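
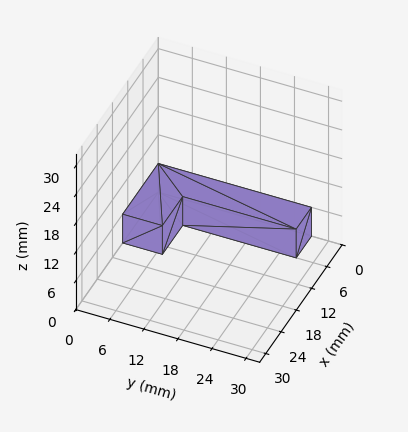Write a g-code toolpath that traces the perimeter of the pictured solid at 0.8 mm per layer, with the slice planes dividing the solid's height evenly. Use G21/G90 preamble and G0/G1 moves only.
Reading the render: the shape is an L-shaped prism: outer 14 × 27 mm, arm thicknesses ≈ 7 mm (horizontal) and 6 mm (vertical), extruded 6 mm in z (dimensions read to the nearest mm from the axis ticks). For the g-code, the solid's height is divided into equal slices at the stated Δz and each level perimeter traced with G1 moves after a G0 lift.

; perimeter-only toolpath
G21 ; units = mm
G90 ; absolute positioning
G28 ; home
; layer 1
G0 Z0.8
G0 X0.0 Y0.0
G1 X14.0 Y0.0
G1 X14.0 Y7.0
G1 X6.0 Y7.0
G1 X6.0 Y27.0
G1 X0.0 Y27.0
G1 X0.0 Y0.0
; layer 2
G0 Z1.5
G0 X0.0 Y0.0
G1 X14.0 Y0.0
G1 X14.0 Y7.0
G1 X6.0 Y7.0
G1 X6.0 Y27.0
G1 X0.0 Y27.0
G1 X0.0 Y0.0
; layer 3
G0 Z2.2
G0 X0.0 Y0.0
G1 X14.0 Y0.0
G1 X14.0 Y7.0
G1 X6.0 Y7.0
G1 X6.0 Y27.0
G1 X0.0 Y27.0
G1 X0.0 Y0.0
; layer 4
G0 Z3.0
G0 X0.0 Y0.0
G1 X14.0 Y0.0
G1 X14.0 Y7.0
G1 X6.0 Y7.0
G1 X6.0 Y27.0
G1 X0.0 Y27.0
G1 X0.0 Y0.0
; layer 5
G0 Z3.8
G0 X0.0 Y0.0
G1 X14.0 Y0.0
G1 X14.0 Y7.0
G1 X6.0 Y7.0
G1 X6.0 Y27.0
G1 X0.0 Y27.0
G1 X0.0 Y0.0
; layer 6
G0 Z4.5
G0 X0.0 Y0.0
G1 X14.0 Y0.0
G1 X14.0 Y7.0
G1 X6.0 Y7.0
G1 X6.0 Y27.0
G1 X0.0 Y27.0
G1 X0.0 Y0.0
; layer 7
G0 Z5.2
G0 X0.0 Y0.0
G1 X14.0 Y0.0
G1 X14.0 Y7.0
G1 X6.0 Y7.0
G1 X6.0 Y27.0
G1 X0.0 Y27.0
G1 X0.0 Y0.0
; layer 8
G0 Z6.0
G0 X0.0 Y0.0
G1 X14.0 Y0.0
G1 X14.0 Y7.0
G1 X6.0 Y7.0
G1 X6.0 Y27.0
G1 X0.0 Y27.0
G1 X0.0 Y0.0
M2 ; end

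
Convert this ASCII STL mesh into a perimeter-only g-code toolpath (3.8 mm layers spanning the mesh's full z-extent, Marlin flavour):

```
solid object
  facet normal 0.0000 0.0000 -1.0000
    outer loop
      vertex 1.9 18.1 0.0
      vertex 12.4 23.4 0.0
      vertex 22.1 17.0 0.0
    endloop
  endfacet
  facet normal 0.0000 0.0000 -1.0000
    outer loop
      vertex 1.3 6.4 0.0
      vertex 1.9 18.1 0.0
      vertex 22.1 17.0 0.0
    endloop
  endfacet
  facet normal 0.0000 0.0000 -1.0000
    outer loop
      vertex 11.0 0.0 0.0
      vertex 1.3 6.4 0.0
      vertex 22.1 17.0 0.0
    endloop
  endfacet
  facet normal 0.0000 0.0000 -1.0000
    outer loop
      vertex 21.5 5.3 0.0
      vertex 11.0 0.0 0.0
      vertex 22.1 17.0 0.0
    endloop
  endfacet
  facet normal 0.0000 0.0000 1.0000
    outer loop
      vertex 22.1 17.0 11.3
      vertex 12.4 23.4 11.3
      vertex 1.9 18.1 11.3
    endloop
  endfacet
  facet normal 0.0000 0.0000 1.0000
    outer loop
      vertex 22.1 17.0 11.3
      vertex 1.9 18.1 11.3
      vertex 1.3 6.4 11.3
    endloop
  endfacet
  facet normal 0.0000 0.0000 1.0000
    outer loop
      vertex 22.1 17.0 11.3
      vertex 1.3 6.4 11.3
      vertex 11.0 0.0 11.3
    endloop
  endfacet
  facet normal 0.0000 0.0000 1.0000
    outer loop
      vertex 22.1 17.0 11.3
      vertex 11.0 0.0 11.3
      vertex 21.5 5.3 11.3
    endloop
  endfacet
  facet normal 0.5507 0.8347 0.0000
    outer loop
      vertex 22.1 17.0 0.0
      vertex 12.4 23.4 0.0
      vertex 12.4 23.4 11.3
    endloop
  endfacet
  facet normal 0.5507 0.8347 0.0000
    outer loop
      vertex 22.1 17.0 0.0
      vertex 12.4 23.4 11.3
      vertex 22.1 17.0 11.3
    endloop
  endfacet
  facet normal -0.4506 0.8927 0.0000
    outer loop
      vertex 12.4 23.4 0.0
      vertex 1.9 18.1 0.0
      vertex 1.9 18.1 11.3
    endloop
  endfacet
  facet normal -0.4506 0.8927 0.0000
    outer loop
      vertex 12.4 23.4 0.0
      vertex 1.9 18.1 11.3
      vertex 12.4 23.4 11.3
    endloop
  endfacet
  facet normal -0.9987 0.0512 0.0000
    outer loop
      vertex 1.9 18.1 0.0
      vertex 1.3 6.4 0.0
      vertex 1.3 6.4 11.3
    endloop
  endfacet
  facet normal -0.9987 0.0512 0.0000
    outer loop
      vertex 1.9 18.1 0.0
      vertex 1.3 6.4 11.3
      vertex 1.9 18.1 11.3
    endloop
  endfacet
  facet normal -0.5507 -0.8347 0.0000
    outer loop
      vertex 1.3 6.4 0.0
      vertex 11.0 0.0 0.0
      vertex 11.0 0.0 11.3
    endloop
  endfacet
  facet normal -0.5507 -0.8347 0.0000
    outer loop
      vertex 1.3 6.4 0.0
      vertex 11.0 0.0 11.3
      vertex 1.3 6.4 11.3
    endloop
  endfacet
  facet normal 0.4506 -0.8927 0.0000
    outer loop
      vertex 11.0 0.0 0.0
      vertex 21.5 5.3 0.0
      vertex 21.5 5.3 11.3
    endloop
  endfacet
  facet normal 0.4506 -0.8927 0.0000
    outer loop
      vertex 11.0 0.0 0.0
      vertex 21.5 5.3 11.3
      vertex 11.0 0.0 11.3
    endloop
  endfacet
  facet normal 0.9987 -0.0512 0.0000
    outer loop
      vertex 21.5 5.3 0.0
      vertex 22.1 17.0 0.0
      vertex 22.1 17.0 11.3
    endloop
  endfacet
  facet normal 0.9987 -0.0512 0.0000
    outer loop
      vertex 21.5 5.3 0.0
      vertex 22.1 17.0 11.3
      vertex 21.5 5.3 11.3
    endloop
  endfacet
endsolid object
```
; perimeter-only toolpath
G21 ; units = mm
G90 ; absolute positioning
G28 ; home
; layer 1
G0 Z3.8
G0 X22.1 Y17.0
G1 X12.4 Y23.4
G1 X1.9 Y18.1
G1 X1.3 Y6.4
G1 X11.0 Y0.0
G1 X21.5 Y5.3
G1 X22.1 Y17.0
; layer 2
G0 Z7.5
G0 X22.1 Y17.0
G1 X12.4 Y23.4
G1 X1.9 Y18.1
G1 X1.3 Y6.4
G1 X11.0 Y0.0
G1 X21.5 Y5.3
G1 X22.1 Y17.0
; layer 3
G0 Z11.3
G0 X22.1 Y17.0
G1 X12.4 Y23.4
G1 X1.9 Y18.1
G1 X1.3 Y6.4
G1 X11.0 Y0.0
G1 X21.5 Y5.3
G1 X22.1 Y17.0
M2 ; end

The solid is a regular 6-sided prism (a cylinder approximated with 6 flat sides), circumscribed radius ≈ 11.7 mm, height ≈ 11.3 mm. Slicing at Δz = 3.8 mm — 3 equal slices spanning the solid's height, so layer i sits at z = i·h/3 — gives 3 non-empty perimeters. Each is a 6-segment closed polygon; G0 lifts to the layer z and rapids to the start vertex, then G1 traces the edges.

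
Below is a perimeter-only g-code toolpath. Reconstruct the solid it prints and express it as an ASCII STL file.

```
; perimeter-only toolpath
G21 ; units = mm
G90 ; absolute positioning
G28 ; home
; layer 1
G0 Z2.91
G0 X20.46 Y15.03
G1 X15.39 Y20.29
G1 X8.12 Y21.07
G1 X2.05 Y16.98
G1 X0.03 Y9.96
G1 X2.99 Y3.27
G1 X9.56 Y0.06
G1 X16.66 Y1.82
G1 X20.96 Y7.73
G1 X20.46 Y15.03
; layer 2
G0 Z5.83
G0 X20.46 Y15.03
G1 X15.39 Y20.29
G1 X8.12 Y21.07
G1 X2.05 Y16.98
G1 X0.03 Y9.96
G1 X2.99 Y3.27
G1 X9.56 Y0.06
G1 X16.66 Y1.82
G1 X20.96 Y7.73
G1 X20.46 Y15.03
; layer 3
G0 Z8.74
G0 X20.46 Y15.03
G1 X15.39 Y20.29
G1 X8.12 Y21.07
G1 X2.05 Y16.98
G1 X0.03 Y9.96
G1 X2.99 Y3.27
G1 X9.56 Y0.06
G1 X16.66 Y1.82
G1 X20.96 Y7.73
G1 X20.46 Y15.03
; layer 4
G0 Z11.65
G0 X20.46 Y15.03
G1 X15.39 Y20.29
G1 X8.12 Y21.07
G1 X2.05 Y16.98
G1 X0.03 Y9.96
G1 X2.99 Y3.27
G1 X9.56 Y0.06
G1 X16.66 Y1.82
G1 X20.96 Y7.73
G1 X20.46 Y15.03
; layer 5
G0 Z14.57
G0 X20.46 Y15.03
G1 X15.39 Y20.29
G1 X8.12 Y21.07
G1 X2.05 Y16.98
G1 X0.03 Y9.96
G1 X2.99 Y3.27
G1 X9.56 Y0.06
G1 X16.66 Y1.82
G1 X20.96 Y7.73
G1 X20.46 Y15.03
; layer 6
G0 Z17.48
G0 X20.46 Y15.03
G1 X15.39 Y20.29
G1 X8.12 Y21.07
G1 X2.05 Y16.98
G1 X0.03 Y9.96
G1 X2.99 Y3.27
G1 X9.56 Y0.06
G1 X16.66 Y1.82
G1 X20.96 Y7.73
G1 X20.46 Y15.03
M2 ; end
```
solid part
  facet normal 0.0000 0.0000 -1.0000
    outer loop
      vertex 8.12 21.07 0.00
      vertex 15.39 20.29 0.00
      vertex 20.46 15.03 0.00
    endloop
  endfacet
  facet normal 0.0000 0.0000 -1.0000
    outer loop
      vertex 2.05 16.98 0.00
      vertex 8.12 21.07 0.00
      vertex 20.46 15.03 0.00
    endloop
  endfacet
  facet normal 0.0000 0.0000 -1.0000
    outer loop
      vertex 0.03 9.96 0.00
      vertex 2.05 16.98 0.00
      vertex 20.46 15.03 0.00
    endloop
  endfacet
  facet normal 0.0000 0.0000 -1.0000
    outer loop
      vertex 2.99 3.27 0.00
      vertex 0.03 9.96 0.00
      vertex 20.46 15.03 0.00
    endloop
  endfacet
  facet normal 0.0000 0.0000 -1.0000
    outer loop
      vertex 9.56 0.06 0.00
      vertex 2.99 3.27 0.00
      vertex 20.46 15.03 0.00
    endloop
  endfacet
  facet normal 0.0000 0.0000 -1.0000
    outer loop
      vertex 16.66 1.82 0.00
      vertex 9.56 0.06 0.00
      vertex 20.46 15.03 0.00
    endloop
  endfacet
  facet normal 0.0000 0.0000 -1.0000
    outer loop
      vertex 20.96 7.73 0.00
      vertex 16.66 1.82 0.00
      vertex 20.46 15.03 0.00
    endloop
  endfacet
  facet normal 0.0000 0.0000 1.0000
    outer loop
      vertex 20.46 15.03 17.48
      vertex 15.39 20.29 17.48
      vertex 8.12 21.07 17.48
    endloop
  endfacet
  facet normal 0.0000 0.0000 1.0000
    outer loop
      vertex 20.46 15.03 17.48
      vertex 8.12 21.07 17.48
      vertex 2.05 16.98 17.48
    endloop
  endfacet
  facet normal 0.0000 0.0000 1.0000
    outer loop
      vertex 20.46 15.03 17.48
      vertex 2.05 16.98 17.48
      vertex 0.03 9.96 17.48
    endloop
  endfacet
  facet normal 0.0000 0.0000 1.0000
    outer loop
      vertex 20.46 15.03 17.48
      vertex 0.03 9.96 17.48
      vertex 2.99 3.27 17.48
    endloop
  endfacet
  facet normal 0.0000 0.0000 1.0000
    outer loop
      vertex 20.46 15.03 17.48
      vertex 2.99 3.27 17.48
      vertex 9.56 0.06 17.48
    endloop
  endfacet
  facet normal 0.0000 0.0000 1.0000
    outer loop
      vertex 20.46 15.03 17.48
      vertex 9.56 0.06 17.48
      vertex 16.66 1.82 17.48
    endloop
  endfacet
  facet normal 0.0000 0.0000 1.0000
    outer loop
      vertex 20.46 15.03 17.48
      vertex 16.66 1.82 17.48
      vertex 20.96 7.73 17.48
    endloop
  endfacet
  facet normal 0.7200 0.6940 0.0000
    outer loop
      vertex 20.46 15.03 0.00
      vertex 15.39 20.29 0.00
      vertex 15.39 20.29 17.48
    endloop
  endfacet
  facet normal 0.7200 0.6940 0.0000
    outer loop
      vertex 20.46 15.03 0.00
      vertex 15.39 20.29 17.48
      vertex 20.46 15.03 17.48
    endloop
  endfacet
  facet normal 0.1067 0.9943 0.0000
    outer loop
      vertex 15.39 20.29 0.00
      vertex 8.12 21.07 0.00
      vertex 8.12 21.07 17.48
    endloop
  endfacet
  facet normal 0.1067 0.9943 0.0000
    outer loop
      vertex 15.39 20.29 0.00
      vertex 8.12 21.07 17.48
      vertex 15.39 20.29 17.48
    endloop
  endfacet
  facet normal -0.5588 0.8293 0.0000
    outer loop
      vertex 8.12 21.07 0.00
      vertex 2.05 16.98 0.00
      vertex 2.05 16.98 17.48
    endloop
  endfacet
  facet normal -0.5588 0.8293 0.0000
    outer loop
      vertex 8.12 21.07 0.00
      vertex 2.05 16.98 17.48
      vertex 8.12 21.07 17.48
    endloop
  endfacet
  facet normal -0.9610 0.2765 0.0000
    outer loop
      vertex 2.05 16.98 0.00
      vertex 0.03 9.96 0.00
      vertex 0.03 9.96 17.48
    endloop
  endfacet
  facet normal -0.9610 0.2765 0.0000
    outer loop
      vertex 2.05 16.98 0.00
      vertex 0.03 9.96 17.48
      vertex 2.05 16.98 17.48
    endloop
  endfacet
  facet normal -0.9145 -0.4046 0.0000
    outer loop
      vertex 0.03 9.96 0.00
      vertex 2.99 3.27 0.00
      vertex 2.99 3.27 17.48
    endloop
  endfacet
  facet normal -0.9145 -0.4046 0.0000
    outer loop
      vertex 0.03 9.96 0.00
      vertex 2.99 3.27 17.48
      vertex 0.03 9.96 17.48
    endloop
  endfacet
  facet normal -0.4390 -0.8985 0.0000
    outer loop
      vertex 2.99 3.27 0.00
      vertex 9.56 0.06 0.00
      vertex 9.56 0.06 17.48
    endloop
  endfacet
  facet normal -0.4390 -0.8985 0.0000
    outer loop
      vertex 2.99 3.27 0.00
      vertex 9.56 0.06 17.48
      vertex 2.99 3.27 17.48
    endloop
  endfacet
  facet normal 0.2406 -0.9706 0.0000
    outer loop
      vertex 9.56 0.06 0.00
      vertex 16.66 1.82 0.00
      vertex 16.66 1.82 17.48
    endloop
  endfacet
  facet normal 0.2406 -0.9706 0.0000
    outer loop
      vertex 9.56 0.06 0.00
      vertex 16.66 1.82 17.48
      vertex 9.56 0.06 17.48
    endloop
  endfacet
  facet normal 0.8086 -0.5883 0.0000
    outer loop
      vertex 16.66 1.82 0.00
      vertex 20.96 7.73 0.00
      vertex 20.96 7.73 17.48
    endloop
  endfacet
  facet normal 0.8086 -0.5883 0.0000
    outer loop
      vertex 16.66 1.82 0.00
      vertex 20.96 7.73 17.48
      vertex 16.66 1.82 17.48
    endloop
  endfacet
  facet normal 0.9977 0.0683 0.0000
    outer loop
      vertex 20.96 7.73 0.00
      vertex 20.46 15.03 0.00
      vertex 20.46 15.03 17.48
    endloop
  endfacet
  facet normal 0.9977 0.0683 0.0000
    outer loop
      vertex 20.96 7.73 0.00
      vertex 20.46 15.03 17.48
      vertex 20.96 7.73 17.48
    endloop
  endfacet
endsolid part

The G0 Z moves step by Δz≈2.91 mm. Every layer's G1 loop is the same polygon, so the solid is a straight extrusion of it from z=0 to z≈17.5. Closing with flat bottom and top caps and triangulating gives 32 facets — a regular 9-sided prism (a cylinder approximated with 9 flat sides), circumscribed radius ≈ 10.7 mm, height ≈ 17.5 mm.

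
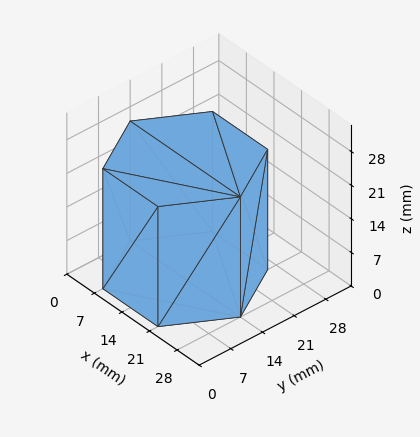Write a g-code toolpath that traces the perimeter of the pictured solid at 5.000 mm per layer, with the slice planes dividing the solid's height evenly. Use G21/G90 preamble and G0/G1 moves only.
Reading the render: the shape is a regular 6-sided prism (a cylinder approximated with 6 flat sides), circumscribed radius ≈ 14 mm, height ≈ 25 mm (dimensions read to the nearest mm from the axis ticks). For the g-code, the solid's height is divided into equal slices at the stated Δz and each level perimeter traced with G1 moves after a G0 lift.

; perimeter-only toolpath
G21 ; units = mm
G90 ; absolute positioning
G28 ; home
; layer 1
G0 Z5.000
G0 X28.000 Y14.000
G1 X21.000 Y26.124
G1 X7.000 Y26.124
G1 X0.000 Y14.000
G1 X7.000 Y1.876
G1 X21.000 Y1.876
G1 X28.000 Y14.000
; layer 2
G0 Z10.000
G0 X28.000 Y14.000
G1 X21.000 Y26.124
G1 X7.000 Y26.124
G1 X0.000 Y14.000
G1 X7.000 Y1.876
G1 X21.000 Y1.876
G1 X28.000 Y14.000
; layer 3
G0 Z15.000
G0 X28.000 Y14.000
G1 X21.000 Y26.124
G1 X7.000 Y26.124
G1 X0.000 Y14.000
G1 X7.000 Y1.876
G1 X21.000 Y1.876
G1 X28.000 Y14.000
; layer 4
G0 Z20.000
G0 X28.000 Y14.000
G1 X21.000 Y26.124
G1 X7.000 Y26.124
G1 X0.000 Y14.000
G1 X7.000 Y1.876
G1 X21.000 Y1.876
G1 X28.000 Y14.000
; layer 5
G0 Z25.000
G0 X28.000 Y14.000
G1 X21.000 Y26.124
G1 X7.000 Y26.124
G1 X0.000 Y14.000
G1 X7.000 Y1.876
G1 X21.000 Y1.876
G1 X28.000 Y14.000
M2 ; end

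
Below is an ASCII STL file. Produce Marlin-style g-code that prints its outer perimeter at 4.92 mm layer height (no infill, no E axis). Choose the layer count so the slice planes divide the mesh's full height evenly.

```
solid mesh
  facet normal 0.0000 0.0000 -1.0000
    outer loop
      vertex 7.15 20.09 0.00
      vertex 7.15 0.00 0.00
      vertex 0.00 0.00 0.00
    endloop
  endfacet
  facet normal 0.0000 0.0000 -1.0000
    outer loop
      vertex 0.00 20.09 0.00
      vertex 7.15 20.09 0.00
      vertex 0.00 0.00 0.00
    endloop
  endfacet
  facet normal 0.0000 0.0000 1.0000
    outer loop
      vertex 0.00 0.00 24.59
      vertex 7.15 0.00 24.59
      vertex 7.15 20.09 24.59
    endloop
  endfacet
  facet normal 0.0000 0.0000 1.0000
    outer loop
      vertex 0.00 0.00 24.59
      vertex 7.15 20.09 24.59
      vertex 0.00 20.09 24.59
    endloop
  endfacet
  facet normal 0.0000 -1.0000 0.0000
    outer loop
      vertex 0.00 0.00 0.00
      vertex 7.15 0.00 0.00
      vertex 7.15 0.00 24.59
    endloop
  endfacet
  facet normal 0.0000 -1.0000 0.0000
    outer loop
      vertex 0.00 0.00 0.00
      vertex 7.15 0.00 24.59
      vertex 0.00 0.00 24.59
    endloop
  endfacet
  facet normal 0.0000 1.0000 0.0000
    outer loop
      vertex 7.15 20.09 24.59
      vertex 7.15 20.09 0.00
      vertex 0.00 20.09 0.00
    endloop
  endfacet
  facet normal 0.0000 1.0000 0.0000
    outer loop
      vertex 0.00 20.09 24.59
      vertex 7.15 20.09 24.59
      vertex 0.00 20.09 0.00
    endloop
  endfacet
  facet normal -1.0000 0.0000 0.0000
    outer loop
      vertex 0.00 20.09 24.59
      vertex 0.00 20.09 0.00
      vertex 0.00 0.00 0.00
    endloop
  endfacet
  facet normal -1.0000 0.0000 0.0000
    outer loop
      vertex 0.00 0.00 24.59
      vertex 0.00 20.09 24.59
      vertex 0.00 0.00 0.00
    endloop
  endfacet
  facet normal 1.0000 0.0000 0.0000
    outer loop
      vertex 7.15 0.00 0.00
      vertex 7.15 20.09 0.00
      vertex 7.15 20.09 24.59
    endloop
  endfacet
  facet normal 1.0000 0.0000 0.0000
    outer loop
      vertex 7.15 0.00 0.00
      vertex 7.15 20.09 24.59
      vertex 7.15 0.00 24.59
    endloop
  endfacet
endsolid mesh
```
; perimeter-only toolpath
G21 ; units = mm
G90 ; absolute positioning
G28 ; home
; layer 1
G0 Z4.92
G0 X0.00 Y0.00
G1 X7.15 Y0.00
G1 X7.15 Y20.09
G1 X0.00 Y20.09
G1 X0.00 Y0.00
; layer 2
G0 Z9.84
G0 X0.00 Y0.00
G1 X7.15 Y0.00
G1 X7.15 Y20.09
G1 X0.00 Y20.09
G1 X0.00 Y0.00
; layer 3
G0 Z14.75
G0 X0.00 Y0.00
G1 X7.15 Y0.00
G1 X7.15 Y20.09
G1 X0.00 Y20.09
G1 X0.00 Y0.00
; layer 4
G0 Z19.67
G0 X0.00 Y0.00
G1 X7.15 Y0.00
G1 X7.15 Y20.09
G1 X0.00 Y20.09
G1 X0.00 Y0.00
; layer 5
G0 Z24.59
G0 X0.00 Y0.00
G1 X7.15 Y0.00
G1 X7.15 Y20.09
G1 X0.00 Y20.09
G1 X0.00 Y0.00
M2 ; end

The solid is a rectangular box, roughly 7.15 × 20.1 mm footprint and 24.6 mm tall. Slicing at Δz = 4.92 mm — 5 equal slices spanning the solid's height, so layer i sits at z = i·h/5 — gives 5 non-empty perimeters. Each is a 4-segment closed polygon; G0 lifts to the layer z and rapids to the start vertex, then G1 traces the edges.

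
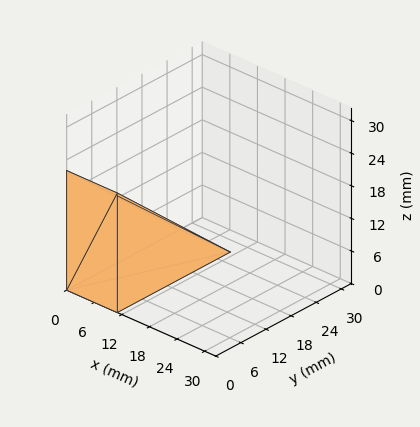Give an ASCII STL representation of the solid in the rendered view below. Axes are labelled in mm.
Reading the render: the shape is a wedge (ramp): 11 × 27 mm base, rising to 22 mm along the y=0 edge and sloping linearly to z=0 at y=27 (dimensions read to the nearest mm from the axis ticks). For the STL, each face is triangulated and given an outward normal.

solid part
  facet normal 0.0000 0.0000 -1.0000
    outer loop
      vertex 11.00 27.00 0.00
      vertex 11.00 0.00 0.00
      vertex 0.00 0.00 0.00
    endloop
  endfacet
  facet normal 0.0000 0.0000 -1.0000
    outer loop
      vertex 0.00 27.00 0.00
      vertex 11.00 27.00 0.00
      vertex 0.00 0.00 0.00
    endloop
  endfacet
  facet normal 0.0000 -1.0000 0.0000
    outer loop
      vertex 0.00 0.00 0.00
      vertex 11.00 0.00 0.00
      vertex 11.00 0.00 22.00
    endloop
  endfacet
  facet normal 0.0000 -1.0000 0.0000
    outer loop
      vertex 0.00 0.00 0.00
      vertex 11.00 0.00 22.00
      vertex 0.00 0.00 22.00
    endloop
  endfacet
  facet normal 0.0000 0.6317 0.7752
    outer loop
      vertex 0.00 0.00 22.00
      vertex 11.00 0.00 22.00
      vertex 11.00 27.00 0.00
    endloop
  endfacet
  facet normal 0.0000 0.6317 0.7752
    outer loop
      vertex 0.00 0.00 22.00
      vertex 11.00 27.00 0.00
      vertex 0.00 27.00 0.00
    endloop
  endfacet
  facet normal -1.0000 0.0000 0.0000
    outer loop
      vertex 0.00 0.00 22.00
      vertex 0.00 27.00 0.00
      vertex 0.00 0.00 0.00
    endloop
  endfacet
  facet normal 1.0000 0.0000 0.0000
    outer loop
      vertex 11.00 0.00 0.00
      vertex 11.00 27.00 0.00
      vertex 11.00 0.00 22.00
    endloop
  endfacet
endsolid part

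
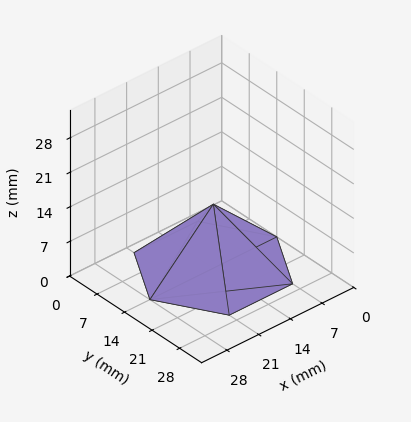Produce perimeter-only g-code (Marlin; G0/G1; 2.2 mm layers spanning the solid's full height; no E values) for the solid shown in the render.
Reading the render: the shape is a regular 6-sided pyramid, base circumscribed radius ≈ 14 mm, apex at z ≈ 13 mm (dimensions read to the nearest mm from the axis ticks). For the g-code, the solid's height is divided into equal slices at the stated Δz and each level perimeter traced with G1 moves after a G0 lift.

; perimeter-only toolpath
G21 ; units = mm
G90 ; absolute positioning
G28 ; home
; layer 1
G0 Z2.2
G0 X25.7 Y14.0
G1 X19.8 Y24.1
G1 X8.2 Y24.1
G1 X2.3 Y14.0
G1 X8.2 Y3.9
G1 X19.8 Y3.9
G1 X25.7 Y14.0
; layer 2
G0 Z4.3
G0 X23.3 Y14.0
G1 X18.7 Y22.1
G1 X9.3 Y22.1
G1 X4.7 Y14.0
G1 X9.3 Y5.9
G1 X18.7 Y5.9
G1 X23.3 Y14.0
; layer 3
G0 Z6.5
G0 X21.0 Y14.0
G1 X17.5 Y20.1
G1 X10.5 Y20.1
G1 X7.0 Y14.0
G1 X10.5 Y8.0
G1 X17.5 Y8.0
G1 X21.0 Y14.0
; layer 4
G0 Z8.7
G0 X18.7 Y14.0
G1 X16.3 Y18.0
G1 X11.7 Y18.0
G1 X9.3 Y14.0
G1 X11.7 Y10.0
G1 X16.3 Y10.0
G1 X18.7 Y14.0
; layer 5
G0 Z10.8
G0 X16.3 Y14.0
G1 X15.2 Y16.0
G1 X12.8 Y16.0
G1 X11.7 Y14.0
G1 X12.8 Y12.0
G1 X15.2 Y12.0
G1 X16.3 Y14.0
M2 ; end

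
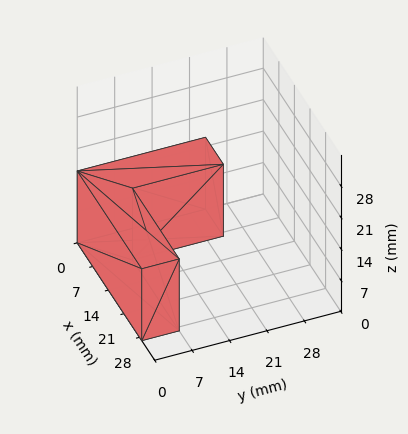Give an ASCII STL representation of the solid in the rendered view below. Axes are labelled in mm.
Reading the render: the shape is an L-shaped prism: outer 29 × 24 mm, arm thicknesses ≈ 7 mm (horizontal) and 8 mm (vertical), extruded 16 mm in z (dimensions read to the nearest mm from the axis ticks). For the STL, each face is triangulated and given an outward normal.

solid part
  facet normal 0.0000 0.0000 -1.0000
    outer loop
      vertex 29.0 7.0 0.0
      vertex 29.0 0.0 0.0
      vertex 0.0 0.0 0.0
    endloop
  endfacet
  facet normal 0.0000 0.0000 -1.0000
    outer loop
      vertex 8.0 7.0 0.0
      vertex 29.0 7.0 0.0
      vertex 0.0 0.0 0.0
    endloop
  endfacet
  facet normal 0.0000 0.0000 -1.0000
    outer loop
      vertex 8.0 24.0 0.0
      vertex 8.0 7.0 0.0
      vertex 0.0 0.0 0.0
    endloop
  endfacet
  facet normal 0.0000 0.0000 -1.0000
    outer loop
      vertex 0.0 24.0 0.0
      vertex 8.0 24.0 0.0
      vertex 0.0 0.0 0.0
    endloop
  endfacet
  facet normal 0.0000 0.0000 1.0000
    outer loop
      vertex 0.0 0.0 16.0
      vertex 29.0 0.0 16.0
      vertex 29.0 7.0 16.0
    endloop
  endfacet
  facet normal 0.0000 0.0000 1.0000
    outer loop
      vertex 0.0 0.0 16.0
      vertex 29.0 7.0 16.0
      vertex 8.0 7.0 16.0
    endloop
  endfacet
  facet normal 0.0000 0.0000 1.0000
    outer loop
      vertex 0.0 0.0 16.0
      vertex 8.0 7.0 16.0
      vertex 8.0 24.0 16.0
    endloop
  endfacet
  facet normal 0.0000 0.0000 1.0000
    outer loop
      vertex 0.0 0.0 16.0
      vertex 8.0 24.0 16.0
      vertex 0.0 24.0 16.0
    endloop
  endfacet
  facet normal 0.0000 -1.0000 0.0000
    outer loop
      vertex 0.0 0.0 0.0
      vertex 29.0 0.0 0.0
      vertex 29.0 0.0 16.0
    endloop
  endfacet
  facet normal 0.0000 -1.0000 0.0000
    outer loop
      vertex 0.0 0.0 0.0
      vertex 29.0 0.0 16.0
      vertex 0.0 0.0 16.0
    endloop
  endfacet
  facet normal 1.0000 0.0000 0.0000
    outer loop
      vertex 29.0 0.0 0.0
      vertex 29.0 7.0 0.0
      vertex 29.0 7.0 16.0
    endloop
  endfacet
  facet normal 1.0000 0.0000 0.0000
    outer loop
      vertex 29.0 0.0 0.0
      vertex 29.0 7.0 16.0
      vertex 29.0 0.0 16.0
    endloop
  endfacet
  facet normal 0.0000 1.0000 0.0000
    outer loop
      vertex 29.0 7.0 0.0
      vertex 8.0 7.0 0.0
      vertex 8.0 7.0 16.0
    endloop
  endfacet
  facet normal 0.0000 1.0000 0.0000
    outer loop
      vertex 29.0 7.0 0.0
      vertex 8.0 7.0 16.0
      vertex 29.0 7.0 16.0
    endloop
  endfacet
  facet normal 1.0000 0.0000 0.0000
    outer loop
      vertex 8.0 7.0 0.0
      vertex 8.0 24.0 0.0
      vertex 8.0 24.0 16.0
    endloop
  endfacet
  facet normal 1.0000 0.0000 0.0000
    outer loop
      vertex 8.0 7.0 0.0
      vertex 8.0 24.0 16.0
      vertex 8.0 7.0 16.0
    endloop
  endfacet
  facet normal 0.0000 1.0000 0.0000
    outer loop
      vertex 8.0 24.0 0.0
      vertex 0.0 24.0 0.0
      vertex 0.0 24.0 16.0
    endloop
  endfacet
  facet normal 0.0000 1.0000 0.0000
    outer loop
      vertex 8.0 24.0 0.0
      vertex 0.0 24.0 16.0
      vertex 8.0 24.0 16.0
    endloop
  endfacet
  facet normal -1.0000 0.0000 0.0000
    outer loop
      vertex 0.0 24.0 0.0
      vertex 0.0 0.0 0.0
      vertex 0.0 0.0 16.0
    endloop
  endfacet
  facet normal -1.0000 0.0000 0.0000
    outer loop
      vertex 0.0 24.0 0.0
      vertex 0.0 0.0 16.0
      vertex 0.0 24.0 16.0
    endloop
  endfacet
endsolid part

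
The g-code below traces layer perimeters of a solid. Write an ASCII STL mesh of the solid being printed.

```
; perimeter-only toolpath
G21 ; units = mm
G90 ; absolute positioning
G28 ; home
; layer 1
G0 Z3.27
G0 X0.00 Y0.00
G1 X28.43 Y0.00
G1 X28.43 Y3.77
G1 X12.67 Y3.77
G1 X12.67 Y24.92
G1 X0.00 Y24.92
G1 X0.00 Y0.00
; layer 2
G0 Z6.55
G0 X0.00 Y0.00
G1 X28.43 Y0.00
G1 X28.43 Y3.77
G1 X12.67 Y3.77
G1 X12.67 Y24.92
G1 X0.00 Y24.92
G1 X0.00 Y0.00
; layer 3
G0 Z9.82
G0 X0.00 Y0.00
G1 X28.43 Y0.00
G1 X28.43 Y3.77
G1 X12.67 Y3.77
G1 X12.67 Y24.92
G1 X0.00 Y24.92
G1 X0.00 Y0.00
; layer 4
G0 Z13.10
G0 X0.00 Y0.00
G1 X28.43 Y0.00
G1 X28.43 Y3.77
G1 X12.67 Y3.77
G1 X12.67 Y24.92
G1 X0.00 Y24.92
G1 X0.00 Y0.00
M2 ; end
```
solid part
  facet normal 0.0000 0.0000 -1.0000
    outer loop
      vertex 28.43 3.77 0.00
      vertex 28.43 0.00 0.00
      vertex 0.00 0.00 0.00
    endloop
  endfacet
  facet normal 0.0000 0.0000 -1.0000
    outer loop
      vertex 12.67 3.77 0.00
      vertex 28.43 3.77 0.00
      vertex 0.00 0.00 0.00
    endloop
  endfacet
  facet normal 0.0000 0.0000 -1.0000
    outer loop
      vertex 12.67 24.92 0.00
      vertex 12.67 3.77 0.00
      vertex 0.00 0.00 0.00
    endloop
  endfacet
  facet normal 0.0000 0.0000 -1.0000
    outer loop
      vertex 0.00 24.92 0.00
      vertex 12.67 24.92 0.00
      vertex 0.00 0.00 0.00
    endloop
  endfacet
  facet normal 0.0000 0.0000 1.0000
    outer loop
      vertex 0.00 0.00 13.10
      vertex 28.43 0.00 13.10
      vertex 28.43 3.77 13.10
    endloop
  endfacet
  facet normal 0.0000 0.0000 1.0000
    outer loop
      vertex 0.00 0.00 13.10
      vertex 28.43 3.77 13.10
      vertex 12.67 3.77 13.10
    endloop
  endfacet
  facet normal 0.0000 0.0000 1.0000
    outer loop
      vertex 0.00 0.00 13.10
      vertex 12.67 3.77 13.10
      vertex 12.67 24.92 13.10
    endloop
  endfacet
  facet normal 0.0000 0.0000 1.0000
    outer loop
      vertex 0.00 0.00 13.10
      vertex 12.67 24.92 13.10
      vertex 0.00 24.92 13.10
    endloop
  endfacet
  facet normal 0.0000 -1.0000 0.0000
    outer loop
      vertex 0.00 0.00 0.00
      vertex 28.43 0.00 0.00
      vertex 28.43 0.00 13.10
    endloop
  endfacet
  facet normal 0.0000 -1.0000 0.0000
    outer loop
      vertex 0.00 0.00 0.00
      vertex 28.43 0.00 13.10
      vertex 0.00 0.00 13.10
    endloop
  endfacet
  facet normal 1.0000 0.0000 0.0000
    outer loop
      vertex 28.43 0.00 0.00
      vertex 28.43 3.77 0.00
      vertex 28.43 3.77 13.10
    endloop
  endfacet
  facet normal 1.0000 0.0000 0.0000
    outer loop
      vertex 28.43 0.00 0.00
      vertex 28.43 3.77 13.10
      vertex 28.43 0.00 13.10
    endloop
  endfacet
  facet normal 0.0000 1.0000 0.0000
    outer loop
      vertex 28.43 3.77 0.00
      vertex 12.67 3.77 0.00
      vertex 12.67 3.77 13.10
    endloop
  endfacet
  facet normal 0.0000 1.0000 0.0000
    outer loop
      vertex 28.43 3.77 0.00
      vertex 12.67 3.77 13.10
      vertex 28.43 3.77 13.10
    endloop
  endfacet
  facet normal 1.0000 0.0000 0.0000
    outer loop
      vertex 12.67 3.77 0.00
      vertex 12.67 24.92 0.00
      vertex 12.67 24.92 13.10
    endloop
  endfacet
  facet normal 1.0000 0.0000 0.0000
    outer loop
      vertex 12.67 3.77 0.00
      vertex 12.67 24.92 13.10
      vertex 12.67 3.77 13.10
    endloop
  endfacet
  facet normal 0.0000 1.0000 0.0000
    outer loop
      vertex 12.67 24.92 0.00
      vertex 0.00 24.92 0.00
      vertex 0.00 24.92 13.10
    endloop
  endfacet
  facet normal 0.0000 1.0000 0.0000
    outer loop
      vertex 12.67 24.92 0.00
      vertex 0.00 24.92 13.10
      vertex 12.67 24.92 13.10
    endloop
  endfacet
  facet normal -1.0000 0.0000 0.0000
    outer loop
      vertex 0.00 24.92 0.00
      vertex 0.00 0.00 0.00
      vertex 0.00 0.00 13.10
    endloop
  endfacet
  facet normal -1.0000 0.0000 0.0000
    outer loop
      vertex 0.00 24.92 0.00
      vertex 0.00 0.00 13.10
      vertex 0.00 24.92 13.10
    endloop
  endfacet
endsolid part

The G0 Z moves step by Δz≈3.27 mm. Every layer's G1 loop is the same polygon, so the solid is a straight extrusion of it from z=0 to z≈13.1. Closing with flat bottom and top caps and triangulating gives 20 facets — an L-shaped prism: outer 28.4 × 24.9 mm, arm thicknesses ≈ 3.77 mm (horizontal) and 12.7 mm (vertical), extruded 13.1 mm in z.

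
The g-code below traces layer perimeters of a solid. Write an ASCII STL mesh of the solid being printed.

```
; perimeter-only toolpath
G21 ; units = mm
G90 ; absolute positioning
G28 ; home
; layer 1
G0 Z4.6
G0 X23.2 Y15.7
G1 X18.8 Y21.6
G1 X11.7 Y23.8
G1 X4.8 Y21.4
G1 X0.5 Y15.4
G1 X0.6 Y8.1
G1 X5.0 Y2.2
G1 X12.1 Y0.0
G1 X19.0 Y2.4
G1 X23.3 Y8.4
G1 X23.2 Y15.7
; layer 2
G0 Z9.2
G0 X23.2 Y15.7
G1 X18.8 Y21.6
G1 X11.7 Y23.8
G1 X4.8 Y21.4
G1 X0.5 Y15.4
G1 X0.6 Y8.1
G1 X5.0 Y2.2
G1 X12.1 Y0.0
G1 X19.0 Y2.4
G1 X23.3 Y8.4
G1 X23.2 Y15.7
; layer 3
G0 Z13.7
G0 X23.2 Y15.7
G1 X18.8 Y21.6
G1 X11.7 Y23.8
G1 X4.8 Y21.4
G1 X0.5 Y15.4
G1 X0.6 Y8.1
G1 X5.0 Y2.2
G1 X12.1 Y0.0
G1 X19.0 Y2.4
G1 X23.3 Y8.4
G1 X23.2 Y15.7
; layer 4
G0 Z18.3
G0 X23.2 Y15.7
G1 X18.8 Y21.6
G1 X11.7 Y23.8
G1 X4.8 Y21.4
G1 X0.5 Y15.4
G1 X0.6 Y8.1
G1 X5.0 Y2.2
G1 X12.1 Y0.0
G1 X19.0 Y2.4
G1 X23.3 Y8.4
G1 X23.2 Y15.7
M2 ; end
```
solid part
  facet normal 0.0000 0.0000 -1.0000
    outer loop
      vertex 11.7 23.8 0.0
      vertex 18.8 21.6 0.0
      vertex 23.2 15.7 0.0
    endloop
  endfacet
  facet normal 0.0000 0.0000 -1.0000
    outer loop
      vertex 4.8 21.4 0.0
      vertex 11.7 23.8 0.0
      vertex 23.2 15.7 0.0
    endloop
  endfacet
  facet normal 0.0000 0.0000 -1.0000
    outer loop
      vertex 0.5 15.4 0.0
      vertex 4.8 21.4 0.0
      vertex 23.2 15.7 0.0
    endloop
  endfacet
  facet normal 0.0000 0.0000 -1.0000
    outer loop
      vertex 0.6 8.1 0.0
      vertex 0.5 15.4 0.0
      vertex 23.2 15.7 0.0
    endloop
  endfacet
  facet normal 0.0000 0.0000 -1.0000
    outer loop
      vertex 5.0 2.2 0.0
      vertex 0.6 8.1 0.0
      vertex 23.2 15.7 0.0
    endloop
  endfacet
  facet normal 0.0000 0.0000 -1.0000
    outer loop
      vertex 12.1 0.0 0.0
      vertex 5.0 2.2 0.0
      vertex 23.2 15.7 0.0
    endloop
  endfacet
  facet normal 0.0000 0.0000 -1.0000
    outer loop
      vertex 19.0 2.4 0.0
      vertex 12.1 0.0 0.0
      vertex 23.2 15.7 0.0
    endloop
  endfacet
  facet normal 0.0000 0.0000 -1.0000
    outer loop
      vertex 23.3 8.4 0.0
      vertex 19.0 2.4 0.0
      vertex 23.2 15.7 0.0
    endloop
  endfacet
  facet normal 0.0000 0.0000 1.0000
    outer loop
      vertex 23.2 15.7 18.3
      vertex 18.8 21.6 18.3
      vertex 11.7 23.8 18.3
    endloop
  endfacet
  facet normal 0.0000 0.0000 1.0000
    outer loop
      vertex 23.2 15.7 18.3
      vertex 11.7 23.8 18.3
      vertex 4.8 21.4 18.3
    endloop
  endfacet
  facet normal 0.0000 0.0000 1.0000
    outer loop
      vertex 23.2 15.7 18.3
      vertex 4.8 21.4 18.3
      vertex 0.5 15.4 18.3
    endloop
  endfacet
  facet normal 0.0000 0.0000 1.0000
    outer loop
      vertex 23.2 15.7 18.3
      vertex 0.5 15.4 18.3
      vertex 0.6 8.1 18.3
    endloop
  endfacet
  facet normal 0.0000 0.0000 1.0000
    outer loop
      vertex 23.2 15.7 18.3
      vertex 0.6 8.1 18.3
      vertex 5.0 2.2 18.3
    endloop
  endfacet
  facet normal 0.0000 0.0000 1.0000
    outer loop
      vertex 23.2 15.7 18.3
      vertex 5.0 2.2 18.3
      vertex 12.1 0.0 18.3
    endloop
  endfacet
  facet normal 0.0000 0.0000 1.0000
    outer loop
      vertex 23.2 15.7 18.3
      vertex 12.1 0.0 18.3
      vertex 19.0 2.4 18.3
    endloop
  endfacet
  facet normal 0.0000 0.0000 1.0000
    outer loop
      vertex 23.2 15.7 18.3
      vertex 19.0 2.4 18.3
      vertex 23.3 8.4 18.3
    endloop
  endfacet
  facet normal 0.8016 0.5978 0.0000
    outer loop
      vertex 23.2 15.7 0.0
      vertex 18.8 21.6 0.0
      vertex 18.8 21.6 18.3
    endloop
  endfacet
  facet normal 0.8016 0.5978 0.0000
    outer loop
      vertex 23.2 15.7 0.0
      vertex 18.8 21.6 18.3
      vertex 23.2 15.7 18.3
    endloop
  endfacet
  facet normal 0.2960 0.9552 0.0000
    outer loop
      vertex 18.8 21.6 0.0
      vertex 11.7 23.8 0.0
      vertex 11.7 23.8 18.3
    endloop
  endfacet
  facet normal 0.2960 0.9552 0.0000
    outer loop
      vertex 18.8 21.6 0.0
      vertex 11.7 23.8 18.3
      vertex 18.8 21.6 18.3
    endloop
  endfacet
  facet normal -0.3285 0.9445 0.0000
    outer loop
      vertex 11.7 23.8 0.0
      vertex 4.8 21.4 0.0
      vertex 4.8 21.4 18.3
    endloop
  endfacet
  facet normal -0.3285 0.9445 0.0000
    outer loop
      vertex 11.7 23.8 0.0
      vertex 4.8 21.4 18.3
      vertex 11.7 23.8 18.3
    endloop
  endfacet
  facet normal -0.8128 0.5825 0.0000
    outer loop
      vertex 4.8 21.4 0.0
      vertex 0.5 15.4 0.0
      vertex 0.5 15.4 18.3
    endloop
  endfacet
  facet normal -0.8128 0.5825 0.0000
    outer loop
      vertex 4.8 21.4 0.0
      vertex 0.5 15.4 18.3
      vertex 4.8 21.4 18.3
    endloop
  endfacet
  facet normal -0.9999 -0.0137 0.0000
    outer loop
      vertex 0.5 15.4 0.0
      vertex 0.6 8.1 0.0
      vertex 0.6 8.1 18.3
    endloop
  endfacet
  facet normal -0.9999 -0.0137 0.0000
    outer loop
      vertex 0.5 15.4 0.0
      vertex 0.6 8.1 18.3
      vertex 0.5 15.4 18.3
    endloop
  endfacet
  facet normal -0.8016 -0.5978 0.0000
    outer loop
      vertex 0.6 8.1 0.0
      vertex 5.0 2.2 0.0
      vertex 5.0 2.2 18.3
    endloop
  endfacet
  facet normal -0.8016 -0.5978 0.0000
    outer loop
      vertex 0.6 8.1 0.0
      vertex 5.0 2.2 18.3
      vertex 0.6 8.1 18.3
    endloop
  endfacet
  facet normal -0.2960 -0.9552 0.0000
    outer loop
      vertex 5.0 2.2 0.0
      vertex 12.1 0.0 0.0
      vertex 12.1 0.0 18.3
    endloop
  endfacet
  facet normal -0.2960 -0.9552 0.0000
    outer loop
      vertex 5.0 2.2 0.0
      vertex 12.1 0.0 18.3
      vertex 5.0 2.2 18.3
    endloop
  endfacet
  facet normal 0.3285 -0.9445 0.0000
    outer loop
      vertex 12.1 0.0 0.0
      vertex 19.0 2.4 0.0
      vertex 19.0 2.4 18.3
    endloop
  endfacet
  facet normal 0.3285 -0.9445 0.0000
    outer loop
      vertex 12.1 0.0 0.0
      vertex 19.0 2.4 18.3
      vertex 12.1 0.0 18.3
    endloop
  endfacet
  facet normal 0.8128 -0.5825 0.0000
    outer loop
      vertex 19.0 2.4 0.0
      vertex 23.3 8.4 0.0
      vertex 23.3 8.4 18.3
    endloop
  endfacet
  facet normal 0.8128 -0.5825 0.0000
    outer loop
      vertex 19.0 2.4 0.0
      vertex 23.3 8.4 18.3
      vertex 19.0 2.4 18.3
    endloop
  endfacet
  facet normal 0.9999 0.0137 0.0000
    outer loop
      vertex 23.3 8.4 0.0
      vertex 23.2 15.7 0.0
      vertex 23.2 15.7 18.3
    endloop
  endfacet
  facet normal 0.9999 0.0137 0.0000
    outer loop
      vertex 23.3 8.4 0.0
      vertex 23.2 15.7 18.3
      vertex 23.3 8.4 18.3
    endloop
  endfacet
endsolid part

The G0 Z moves step by Δz≈4.6 mm. Every layer's G1 loop is the same polygon, so the solid is a straight extrusion of it from z=0 to z≈18.3. Closing with flat bottom and top caps and triangulating gives 36 facets — a regular 10-sided prism (a cylinder approximated with 10 flat sides), circumscribed radius ≈ 11.9 mm, height ≈ 18.3 mm.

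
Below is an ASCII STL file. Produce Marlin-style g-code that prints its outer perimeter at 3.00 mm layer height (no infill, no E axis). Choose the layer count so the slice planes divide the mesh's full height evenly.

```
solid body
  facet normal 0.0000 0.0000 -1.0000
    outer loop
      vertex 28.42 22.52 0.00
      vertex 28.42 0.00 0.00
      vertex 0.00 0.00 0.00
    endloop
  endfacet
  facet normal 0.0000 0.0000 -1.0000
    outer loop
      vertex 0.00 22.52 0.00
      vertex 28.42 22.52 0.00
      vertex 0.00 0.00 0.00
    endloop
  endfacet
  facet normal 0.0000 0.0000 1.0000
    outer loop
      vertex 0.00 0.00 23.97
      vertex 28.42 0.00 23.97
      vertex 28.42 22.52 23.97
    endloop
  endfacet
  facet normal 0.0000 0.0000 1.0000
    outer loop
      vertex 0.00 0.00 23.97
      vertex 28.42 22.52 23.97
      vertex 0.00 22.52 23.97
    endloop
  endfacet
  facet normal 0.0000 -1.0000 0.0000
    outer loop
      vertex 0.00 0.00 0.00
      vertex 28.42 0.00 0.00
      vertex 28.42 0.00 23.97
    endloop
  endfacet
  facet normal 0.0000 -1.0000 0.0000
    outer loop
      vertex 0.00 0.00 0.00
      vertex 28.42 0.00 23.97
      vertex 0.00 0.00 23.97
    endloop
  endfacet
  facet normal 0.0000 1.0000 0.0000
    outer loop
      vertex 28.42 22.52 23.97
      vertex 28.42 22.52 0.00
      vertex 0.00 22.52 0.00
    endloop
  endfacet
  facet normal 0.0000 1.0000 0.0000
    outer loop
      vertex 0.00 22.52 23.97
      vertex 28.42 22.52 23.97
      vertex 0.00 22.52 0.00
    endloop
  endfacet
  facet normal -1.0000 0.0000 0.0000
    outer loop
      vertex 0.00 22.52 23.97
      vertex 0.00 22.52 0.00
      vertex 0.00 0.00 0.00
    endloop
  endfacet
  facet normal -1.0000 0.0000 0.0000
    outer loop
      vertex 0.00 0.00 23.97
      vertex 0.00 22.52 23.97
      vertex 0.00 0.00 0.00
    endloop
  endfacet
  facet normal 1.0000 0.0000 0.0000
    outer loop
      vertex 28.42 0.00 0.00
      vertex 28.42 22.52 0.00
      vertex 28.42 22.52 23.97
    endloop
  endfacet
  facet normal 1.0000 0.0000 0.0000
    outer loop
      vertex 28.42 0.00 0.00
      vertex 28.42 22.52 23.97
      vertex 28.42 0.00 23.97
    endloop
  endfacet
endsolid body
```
; perimeter-only toolpath
G21 ; units = mm
G90 ; absolute positioning
G28 ; home
; layer 1
G0 Z3.00
G0 X0.00 Y0.00
G1 X28.42 Y0.00
G1 X28.42 Y22.52
G1 X0.00 Y22.52
G1 X0.00 Y0.00
; layer 2
G0 Z5.99
G0 X0.00 Y0.00
G1 X28.42 Y0.00
G1 X28.42 Y22.52
G1 X0.00 Y22.52
G1 X0.00 Y0.00
; layer 3
G0 Z8.99
G0 X0.00 Y0.00
G1 X28.42 Y0.00
G1 X28.42 Y22.52
G1 X0.00 Y22.52
G1 X0.00 Y0.00
; layer 4
G0 Z11.98
G0 X0.00 Y0.00
G1 X28.42 Y0.00
G1 X28.42 Y22.52
G1 X0.00 Y22.52
G1 X0.00 Y0.00
; layer 5
G0 Z14.98
G0 X0.00 Y0.00
G1 X28.42 Y0.00
G1 X28.42 Y22.52
G1 X0.00 Y22.52
G1 X0.00 Y0.00
; layer 6
G0 Z17.98
G0 X0.00 Y0.00
G1 X28.42 Y0.00
G1 X28.42 Y22.52
G1 X0.00 Y22.52
G1 X0.00 Y0.00
; layer 7
G0 Z20.97
G0 X0.00 Y0.00
G1 X28.42 Y0.00
G1 X28.42 Y22.52
G1 X0.00 Y22.52
G1 X0.00 Y0.00
; layer 8
G0 Z23.97
G0 X0.00 Y0.00
G1 X28.42 Y0.00
G1 X28.42 Y22.52
G1 X0.00 Y22.52
G1 X0.00 Y0.00
M2 ; end

The solid is a rectangular box, roughly 28.4 × 22.5 mm footprint and 24 mm tall. Slicing at Δz = 3.00 mm — 8 equal slices spanning the solid's height, so layer i sits at z = i·h/8 — gives 8 non-empty perimeters. Each is a 4-segment closed polygon; G0 lifts to the layer z and rapids to the start vertex, then G1 traces the edges.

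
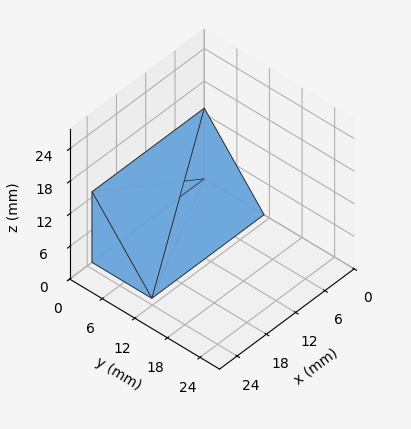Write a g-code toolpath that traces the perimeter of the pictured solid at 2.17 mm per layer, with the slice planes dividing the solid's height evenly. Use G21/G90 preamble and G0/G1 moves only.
Reading the render: the shape is a wedge (ramp): 23 × 11 mm base, rising to 13 mm along the y=0 edge and sloping linearly to z=0 at y=11 (dimensions read to the nearest mm from the axis ticks). For the g-code, the solid's height is divided into equal slices at the stated Δz and each level perimeter traced with G1 moves after a G0 lift.

; perimeter-only toolpath
G21 ; units = mm
G90 ; absolute positioning
G28 ; home
; layer 1
G0 Z2.17
G0 X0.00 Y0.00
G1 X23.00 Y0.00
G1 X23.00 Y9.17
G1 X0.00 Y9.17
G1 X0.00 Y0.00
; layer 2
G0 Z4.33
G0 X0.00 Y0.00
G1 X23.00 Y0.00
G1 X23.00 Y7.33
G1 X0.00 Y7.33
G1 X0.00 Y0.00
; layer 3
G0 Z6.50
G0 X0.00 Y0.00
G1 X23.00 Y0.00
G1 X23.00 Y5.50
G1 X0.00 Y5.50
G1 X0.00 Y0.00
; layer 4
G0 Z8.67
G0 X0.00 Y0.00
G1 X23.00 Y0.00
G1 X23.00 Y3.67
G1 X0.00 Y3.67
G1 X0.00 Y0.00
; layer 5
G0 Z10.83
G0 X0.00 Y0.00
G1 X23.00 Y0.00
G1 X23.00 Y1.83
G1 X0.00 Y1.83
G1 X0.00 Y0.00
M2 ; end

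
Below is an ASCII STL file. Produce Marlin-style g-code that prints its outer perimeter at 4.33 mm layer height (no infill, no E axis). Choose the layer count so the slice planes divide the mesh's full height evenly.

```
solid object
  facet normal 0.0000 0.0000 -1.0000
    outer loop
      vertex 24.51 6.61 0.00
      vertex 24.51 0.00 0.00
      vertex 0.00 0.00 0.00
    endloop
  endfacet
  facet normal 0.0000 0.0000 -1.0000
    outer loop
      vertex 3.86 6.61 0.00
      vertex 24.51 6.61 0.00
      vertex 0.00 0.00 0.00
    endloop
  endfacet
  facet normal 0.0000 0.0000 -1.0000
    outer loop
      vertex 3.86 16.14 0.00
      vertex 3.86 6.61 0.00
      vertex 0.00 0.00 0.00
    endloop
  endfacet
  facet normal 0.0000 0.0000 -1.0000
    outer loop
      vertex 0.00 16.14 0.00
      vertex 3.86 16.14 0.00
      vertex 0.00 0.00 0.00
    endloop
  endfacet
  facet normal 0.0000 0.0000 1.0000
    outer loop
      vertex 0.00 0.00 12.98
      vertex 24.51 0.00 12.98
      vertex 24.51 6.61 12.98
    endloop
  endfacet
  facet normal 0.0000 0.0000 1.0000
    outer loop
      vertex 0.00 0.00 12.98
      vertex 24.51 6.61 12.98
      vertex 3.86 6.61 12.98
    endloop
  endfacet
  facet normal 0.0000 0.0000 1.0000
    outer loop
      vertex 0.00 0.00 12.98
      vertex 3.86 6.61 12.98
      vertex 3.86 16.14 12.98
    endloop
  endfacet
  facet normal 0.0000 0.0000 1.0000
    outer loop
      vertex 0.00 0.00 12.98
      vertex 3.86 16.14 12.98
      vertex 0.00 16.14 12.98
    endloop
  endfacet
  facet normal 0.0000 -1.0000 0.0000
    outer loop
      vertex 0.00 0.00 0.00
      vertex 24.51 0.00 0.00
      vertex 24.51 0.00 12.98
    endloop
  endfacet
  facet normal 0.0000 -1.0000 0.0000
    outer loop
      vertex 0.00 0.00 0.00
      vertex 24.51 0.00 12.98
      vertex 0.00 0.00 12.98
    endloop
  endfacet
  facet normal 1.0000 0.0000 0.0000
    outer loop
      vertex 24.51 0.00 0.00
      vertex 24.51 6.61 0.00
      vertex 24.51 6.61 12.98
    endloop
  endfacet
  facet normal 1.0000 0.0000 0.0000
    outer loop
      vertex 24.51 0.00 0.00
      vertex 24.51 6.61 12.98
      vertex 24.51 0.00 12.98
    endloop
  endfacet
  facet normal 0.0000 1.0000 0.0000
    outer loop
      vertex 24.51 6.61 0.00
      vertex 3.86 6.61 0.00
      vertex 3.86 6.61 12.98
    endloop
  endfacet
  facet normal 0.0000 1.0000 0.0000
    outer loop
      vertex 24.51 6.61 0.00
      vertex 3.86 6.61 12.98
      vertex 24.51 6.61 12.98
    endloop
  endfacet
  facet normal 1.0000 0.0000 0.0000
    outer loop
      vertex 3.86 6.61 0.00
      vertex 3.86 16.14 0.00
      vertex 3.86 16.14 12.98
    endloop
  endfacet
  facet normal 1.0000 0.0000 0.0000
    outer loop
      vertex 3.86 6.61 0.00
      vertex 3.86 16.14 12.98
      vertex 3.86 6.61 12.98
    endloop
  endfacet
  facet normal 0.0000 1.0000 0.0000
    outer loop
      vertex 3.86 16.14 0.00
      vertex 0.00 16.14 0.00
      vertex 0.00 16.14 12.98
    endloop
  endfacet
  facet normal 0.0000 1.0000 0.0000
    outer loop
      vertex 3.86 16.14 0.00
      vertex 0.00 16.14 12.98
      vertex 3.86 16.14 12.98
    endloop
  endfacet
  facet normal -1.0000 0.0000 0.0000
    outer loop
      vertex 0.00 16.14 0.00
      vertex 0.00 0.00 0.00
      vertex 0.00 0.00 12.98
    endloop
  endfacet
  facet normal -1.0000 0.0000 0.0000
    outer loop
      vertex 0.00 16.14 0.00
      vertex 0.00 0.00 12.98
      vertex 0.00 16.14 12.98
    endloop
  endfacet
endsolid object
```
; perimeter-only toolpath
G21 ; units = mm
G90 ; absolute positioning
G28 ; home
; layer 1
G0 Z4.33
G0 X0.00 Y0.00
G1 X24.51 Y0.00
G1 X24.51 Y6.61
G1 X3.86 Y6.61
G1 X3.86 Y16.14
G1 X0.00 Y16.14
G1 X0.00 Y0.00
; layer 2
G0 Z8.65
G0 X0.00 Y0.00
G1 X24.51 Y0.00
G1 X24.51 Y6.61
G1 X3.86 Y6.61
G1 X3.86 Y16.14
G1 X0.00 Y16.14
G1 X0.00 Y0.00
; layer 3
G0 Z12.98
G0 X0.00 Y0.00
G1 X24.51 Y0.00
G1 X24.51 Y6.61
G1 X3.86 Y6.61
G1 X3.86 Y16.14
G1 X0.00 Y16.14
G1 X0.00 Y0.00
M2 ; end

The solid is an L-shaped prism: outer 24.5 × 16.1 mm, arm thicknesses ≈ 6.61 mm (horizontal) and 3.86 mm (vertical), extruded 13 mm in z. Slicing at Δz = 4.33 mm — 3 equal slices spanning the solid's height, so layer i sits at z = i·h/3 — gives 3 non-empty perimeters. Each is a 6-segment closed polygon; G0 lifts to the layer z and rapids to the start vertex, then G1 traces the edges.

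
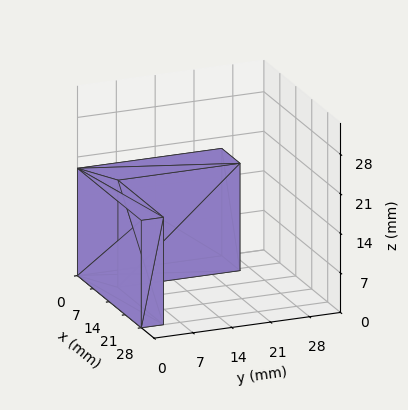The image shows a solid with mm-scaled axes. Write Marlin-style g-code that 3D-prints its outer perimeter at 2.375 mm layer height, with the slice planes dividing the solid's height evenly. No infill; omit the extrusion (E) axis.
Reading the render: the shape is an L-shaped prism: outer 28 × 26 mm, arm thicknesses ≈ 4 mm (horizontal) and 8 mm (vertical), extruded 19 mm in z (dimensions read to the nearest mm from the axis ticks). For the g-code, the solid's height is divided into equal slices at the stated Δz and each level perimeter traced with G1 moves after a G0 lift.

; perimeter-only toolpath
G21 ; units = mm
G90 ; absolute positioning
G28 ; home
; layer 1
G0 Z2.375
G0 X0.000 Y0.000
G1 X28.000 Y0.000
G1 X28.000 Y4.000
G1 X8.000 Y4.000
G1 X8.000 Y26.000
G1 X0.000 Y26.000
G1 X0.000 Y0.000
; layer 2
G0 Z4.750
G0 X0.000 Y0.000
G1 X28.000 Y0.000
G1 X28.000 Y4.000
G1 X8.000 Y4.000
G1 X8.000 Y26.000
G1 X0.000 Y26.000
G1 X0.000 Y0.000
; layer 3
G0 Z7.125
G0 X0.000 Y0.000
G1 X28.000 Y0.000
G1 X28.000 Y4.000
G1 X8.000 Y4.000
G1 X8.000 Y26.000
G1 X0.000 Y26.000
G1 X0.000 Y0.000
; layer 4
G0 Z9.500
G0 X0.000 Y0.000
G1 X28.000 Y0.000
G1 X28.000 Y4.000
G1 X8.000 Y4.000
G1 X8.000 Y26.000
G1 X0.000 Y26.000
G1 X0.000 Y0.000
; layer 5
G0 Z11.875
G0 X0.000 Y0.000
G1 X28.000 Y0.000
G1 X28.000 Y4.000
G1 X8.000 Y4.000
G1 X8.000 Y26.000
G1 X0.000 Y26.000
G1 X0.000 Y0.000
; layer 6
G0 Z14.250
G0 X0.000 Y0.000
G1 X28.000 Y0.000
G1 X28.000 Y4.000
G1 X8.000 Y4.000
G1 X8.000 Y26.000
G1 X0.000 Y26.000
G1 X0.000 Y0.000
; layer 7
G0 Z16.625
G0 X0.000 Y0.000
G1 X28.000 Y0.000
G1 X28.000 Y4.000
G1 X8.000 Y4.000
G1 X8.000 Y26.000
G1 X0.000 Y26.000
G1 X0.000 Y0.000
; layer 8
G0 Z19.000
G0 X0.000 Y0.000
G1 X28.000 Y0.000
G1 X28.000 Y4.000
G1 X8.000 Y4.000
G1 X8.000 Y26.000
G1 X0.000 Y26.000
G1 X0.000 Y0.000
M2 ; end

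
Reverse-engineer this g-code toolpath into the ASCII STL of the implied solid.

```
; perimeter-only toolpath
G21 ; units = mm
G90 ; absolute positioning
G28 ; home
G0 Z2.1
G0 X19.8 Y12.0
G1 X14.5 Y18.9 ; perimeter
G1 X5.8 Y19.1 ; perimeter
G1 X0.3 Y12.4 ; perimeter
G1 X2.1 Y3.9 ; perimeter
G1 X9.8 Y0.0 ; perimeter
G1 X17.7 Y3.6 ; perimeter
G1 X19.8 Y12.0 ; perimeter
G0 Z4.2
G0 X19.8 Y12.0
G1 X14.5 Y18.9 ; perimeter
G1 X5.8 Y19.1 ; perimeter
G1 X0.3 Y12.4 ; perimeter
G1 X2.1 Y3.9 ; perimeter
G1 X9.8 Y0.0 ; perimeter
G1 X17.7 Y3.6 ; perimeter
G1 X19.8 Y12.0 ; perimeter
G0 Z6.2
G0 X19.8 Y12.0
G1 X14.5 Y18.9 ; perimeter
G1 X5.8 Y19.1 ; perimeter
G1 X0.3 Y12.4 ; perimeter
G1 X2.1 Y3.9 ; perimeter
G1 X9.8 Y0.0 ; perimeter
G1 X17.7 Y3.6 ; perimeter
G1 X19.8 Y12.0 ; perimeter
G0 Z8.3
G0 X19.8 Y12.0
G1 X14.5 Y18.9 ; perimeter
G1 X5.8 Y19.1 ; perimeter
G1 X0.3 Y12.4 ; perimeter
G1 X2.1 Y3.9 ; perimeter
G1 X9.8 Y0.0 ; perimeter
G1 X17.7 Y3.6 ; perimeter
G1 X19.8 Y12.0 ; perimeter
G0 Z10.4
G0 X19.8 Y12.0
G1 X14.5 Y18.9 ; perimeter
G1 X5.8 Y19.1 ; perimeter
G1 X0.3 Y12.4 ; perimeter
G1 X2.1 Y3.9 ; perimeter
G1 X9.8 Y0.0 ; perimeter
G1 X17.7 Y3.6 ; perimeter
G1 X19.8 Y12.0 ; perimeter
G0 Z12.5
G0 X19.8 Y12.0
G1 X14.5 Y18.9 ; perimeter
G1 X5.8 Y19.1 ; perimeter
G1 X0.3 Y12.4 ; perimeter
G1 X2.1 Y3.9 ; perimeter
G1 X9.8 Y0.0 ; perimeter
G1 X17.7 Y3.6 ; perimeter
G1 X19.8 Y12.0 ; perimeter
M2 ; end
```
solid part
  facet normal 0.0000 0.0000 -1.0000
    outer loop
      vertex 5.8 19.1 0.0
      vertex 14.5 18.9 0.0
      vertex 19.8 12.0 0.0
    endloop
  endfacet
  facet normal 0.0000 0.0000 -1.0000
    outer loop
      vertex 0.3 12.4 0.0
      vertex 5.8 19.1 0.0
      vertex 19.8 12.0 0.0
    endloop
  endfacet
  facet normal 0.0000 0.0000 -1.0000
    outer loop
      vertex 2.1 3.9 0.0
      vertex 0.3 12.4 0.0
      vertex 19.8 12.0 0.0
    endloop
  endfacet
  facet normal 0.0000 0.0000 -1.0000
    outer loop
      vertex 9.8 0.0 0.0
      vertex 2.1 3.9 0.0
      vertex 19.8 12.0 0.0
    endloop
  endfacet
  facet normal 0.0000 0.0000 -1.0000
    outer loop
      vertex 17.7 3.6 0.0
      vertex 9.8 0.0 0.0
      vertex 19.8 12.0 0.0
    endloop
  endfacet
  facet normal 0.0000 0.0000 1.0000
    outer loop
      vertex 19.8 12.0 12.5
      vertex 14.5 18.9 12.5
      vertex 5.8 19.1 12.5
    endloop
  endfacet
  facet normal 0.0000 0.0000 1.0000
    outer loop
      vertex 19.8 12.0 12.5
      vertex 5.8 19.1 12.5
      vertex 0.3 12.4 12.5
    endloop
  endfacet
  facet normal 0.0000 0.0000 1.0000
    outer loop
      vertex 19.8 12.0 12.5
      vertex 0.3 12.4 12.5
      vertex 2.1 3.9 12.5
    endloop
  endfacet
  facet normal 0.0000 0.0000 1.0000
    outer loop
      vertex 19.8 12.0 12.5
      vertex 2.1 3.9 12.5
      vertex 9.8 0.0 12.5
    endloop
  endfacet
  facet normal 0.0000 0.0000 1.0000
    outer loop
      vertex 19.8 12.0 12.5
      vertex 9.8 0.0 12.5
      vertex 17.7 3.6 12.5
    endloop
  endfacet
  facet normal 0.7931 0.6092 0.0000
    outer loop
      vertex 19.8 12.0 0.0
      vertex 14.5 18.9 0.0
      vertex 14.5 18.9 12.5
    endloop
  endfacet
  facet normal 0.7931 0.6092 0.0000
    outer loop
      vertex 19.8 12.0 0.0
      vertex 14.5 18.9 12.5
      vertex 19.8 12.0 12.5
    endloop
  endfacet
  facet normal 0.0230 0.9997 0.0000
    outer loop
      vertex 14.5 18.9 0.0
      vertex 5.8 19.1 0.0
      vertex 5.8 19.1 12.5
    endloop
  endfacet
  facet normal 0.0230 0.9997 0.0000
    outer loop
      vertex 14.5 18.9 0.0
      vertex 5.8 19.1 12.5
      vertex 14.5 18.9 12.5
    endloop
  endfacet
  facet normal -0.7729 0.6345 0.0000
    outer loop
      vertex 5.8 19.1 0.0
      vertex 0.3 12.4 0.0
      vertex 0.3 12.4 12.5
    endloop
  endfacet
  facet normal -0.7729 0.6345 0.0000
    outer loop
      vertex 5.8 19.1 0.0
      vertex 0.3 12.4 12.5
      vertex 5.8 19.1 12.5
    endloop
  endfacet
  facet normal -0.9783 -0.2072 0.0000
    outer loop
      vertex 0.3 12.4 0.0
      vertex 2.1 3.9 0.0
      vertex 2.1 3.9 12.5
    endloop
  endfacet
  facet normal -0.9783 -0.2072 0.0000
    outer loop
      vertex 0.3 12.4 0.0
      vertex 2.1 3.9 12.5
      vertex 0.3 12.4 12.5
    endloop
  endfacet
  facet normal -0.4518 -0.8921 0.0000
    outer loop
      vertex 2.1 3.9 0.0
      vertex 9.8 0.0 0.0
      vertex 9.8 0.0 12.5
    endloop
  endfacet
  facet normal -0.4518 -0.8921 0.0000
    outer loop
      vertex 2.1 3.9 0.0
      vertex 9.8 0.0 12.5
      vertex 2.1 3.9 12.5
    endloop
  endfacet
  facet normal 0.4147 -0.9100 0.0000
    outer loop
      vertex 9.8 0.0 0.0
      vertex 17.7 3.6 0.0
      vertex 17.7 3.6 12.5
    endloop
  endfacet
  facet normal 0.4147 -0.9100 0.0000
    outer loop
      vertex 9.8 0.0 0.0
      vertex 17.7 3.6 12.5
      vertex 9.8 0.0 12.5
    endloop
  endfacet
  facet normal 0.9701 -0.2425 0.0000
    outer loop
      vertex 17.7 3.6 0.0
      vertex 19.8 12.0 0.0
      vertex 19.8 12.0 12.5
    endloop
  endfacet
  facet normal 0.9701 -0.2425 0.0000
    outer loop
      vertex 17.7 3.6 0.0
      vertex 19.8 12.0 12.5
      vertex 17.7 3.6 12.5
    endloop
  endfacet
endsolid part

The G0 Z moves step by Δz≈2.1 mm. Every layer's G1 loop is the same polygon, so the solid is a straight extrusion of it from z=0 to z≈12.5. Closing with flat bottom and top caps and triangulating gives 24 facets — a regular 7-sided prism (a cylinder approximated with 7 flat sides), circumscribed radius ≈ 10 mm, height ≈ 12.5 mm.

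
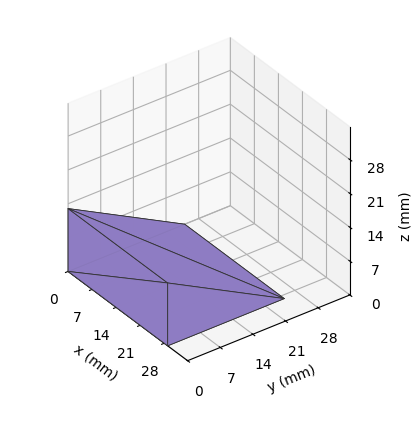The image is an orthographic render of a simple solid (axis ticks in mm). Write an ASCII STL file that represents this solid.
Reading the render: the shape is a wedge (ramp): 29 × 25 mm base, rising to 13 mm along the y=0 edge and sloping linearly to z=0 at y=25 (dimensions read to the nearest mm from the axis ticks). For the STL, each face is triangulated and given an outward normal.

solid part
  facet normal 0.0000 0.0000 -1.0000
    outer loop
      vertex 29.000 25.000 0.000
      vertex 29.000 0.000 0.000
      vertex 0.000 0.000 0.000
    endloop
  endfacet
  facet normal 0.0000 0.0000 -1.0000
    outer loop
      vertex 0.000 25.000 0.000
      vertex 29.000 25.000 0.000
      vertex 0.000 0.000 0.000
    endloop
  endfacet
  facet normal 0.0000 -1.0000 0.0000
    outer loop
      vertex 0.000 0.000 0.000
      vertex 29.000 0.000 0.000
      vertex 29.000 0.000 13.000
    endloop
  endfacet
  facet normal 0.0000 -1.0000 0.0000
    outer loop
      vertex 0.000 0.000 0.000
      vertex 29.000 0.000 13.000
      vertex 0.000 0.000 13.000
    endloop
  endfacet
  facet normal 0.0000 0.4614 0.8872
    outer loop
      vertex 0.000 0.000 13.000
      vertex 29.000 0.000 13.000
      vertex 29.000 25.000 0.000
    endloop
  endfacet
  facet normal 0.0000 0.4614 0.8872
    outer loop
      vertex 0.000 0.000 13.000
      vertex 29.000 25.000 0.000
      vertex 0.000 25.000 0.000
    endloop
  endfacet
  facet normal -1.0000 0.0000 0.0000
    outer loop
      vertex 0.000 0.000 13.000
      vertex 0.000 25.000 0.000
      vertex 0.000 0.000 0.000
    endloop
  endfacet
  facet normal 1.0000 0.0000 0.0000
    outer loop
      vertex 29.000 0.000 0.000
      vertex 29.000 25.000 0.000
      vertex 29.000 0.000 13.000
    endloop
  endfacet
endsolid part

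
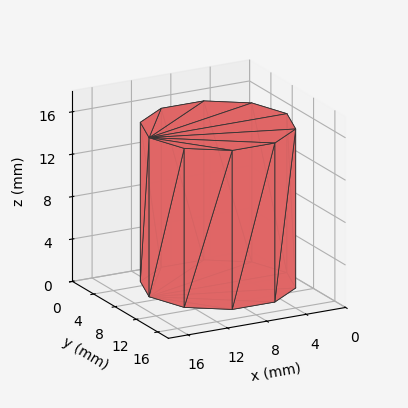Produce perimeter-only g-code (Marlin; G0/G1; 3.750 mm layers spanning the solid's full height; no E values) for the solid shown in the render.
Reading the render: the shape is a regular 10-sided prism (a cylinder approximated with 10 flat sides), circumscribed radius ≈ 7 mm, height ≈ 15 mm (dimensions read to the nearest mm from the axis ticks). For the g-code, the solid's height is divided into equal slices at the stated Δz and each level perimeter traced with G1 moves after a G0 lift.

; perimeter-only toolpath
G21 ; units = mm
G90 ; absolute positioning
G28 ; home
; layer 1
G0 Z3.750
G0 X14.000 Y7.000
G1 X12.663 Y11.114
G1 X9.163 Y13.657
G1 X4.837 Y13.657
G1 X1.337 Y11.114
G1 X0.000 Y7.000
G1 X1.337 Y2.886
G1 X4.837 Y0.343
G1 X9.163 Y0.343
G1 X12.663 Y2.886
G1 X14.000 Y7.000
; layer 2
G0 Z7.500
G0 X14.000 Y7.000
G1 X12.663 Y11.114
G1 X9.163 Y13.657
G1 X4.837 Y13.657
G1 X1.337 Y11.114
G1 X0.000 Y7.000
G1 X1.337 Y2.886
G1 X4.837 Y0.343
G1 X9.163 Y0.343
G1 X12.663 Y2.886
G1 X14.000 Y7.000
; layer 3
G0 Z11.250
G0 X14.000 Y7.000
G1 X12.663 Y11.114
G1 X9.163 Y13.657
G1 X4.837 Y13.657
G1 X1.337 Y11.114
G1 X0.000 Y7.000
G1 X1.337 Y2.886
G1 X4.837 Y0.343
G1 X9.163 Y0.343
G1 X12.663 Y2.886
G1 X14.000 Y7.000
; layer 4
G0 Z15.000
G0 X14.000 Y7.000
G1 X12.663 Y11.114
G1 X9.163 Y13.657
G1 X4.837 Y13.657
G1 X1.337 Y11.114
G1 X0.000 Y7.000
G1 X1.337 Y2.886
G1 X4.837 Y0.343
G1 X9.163 Y0.343
G1 X12.663 Y2.886
G1 X14.000 Y7.000
M2 ; end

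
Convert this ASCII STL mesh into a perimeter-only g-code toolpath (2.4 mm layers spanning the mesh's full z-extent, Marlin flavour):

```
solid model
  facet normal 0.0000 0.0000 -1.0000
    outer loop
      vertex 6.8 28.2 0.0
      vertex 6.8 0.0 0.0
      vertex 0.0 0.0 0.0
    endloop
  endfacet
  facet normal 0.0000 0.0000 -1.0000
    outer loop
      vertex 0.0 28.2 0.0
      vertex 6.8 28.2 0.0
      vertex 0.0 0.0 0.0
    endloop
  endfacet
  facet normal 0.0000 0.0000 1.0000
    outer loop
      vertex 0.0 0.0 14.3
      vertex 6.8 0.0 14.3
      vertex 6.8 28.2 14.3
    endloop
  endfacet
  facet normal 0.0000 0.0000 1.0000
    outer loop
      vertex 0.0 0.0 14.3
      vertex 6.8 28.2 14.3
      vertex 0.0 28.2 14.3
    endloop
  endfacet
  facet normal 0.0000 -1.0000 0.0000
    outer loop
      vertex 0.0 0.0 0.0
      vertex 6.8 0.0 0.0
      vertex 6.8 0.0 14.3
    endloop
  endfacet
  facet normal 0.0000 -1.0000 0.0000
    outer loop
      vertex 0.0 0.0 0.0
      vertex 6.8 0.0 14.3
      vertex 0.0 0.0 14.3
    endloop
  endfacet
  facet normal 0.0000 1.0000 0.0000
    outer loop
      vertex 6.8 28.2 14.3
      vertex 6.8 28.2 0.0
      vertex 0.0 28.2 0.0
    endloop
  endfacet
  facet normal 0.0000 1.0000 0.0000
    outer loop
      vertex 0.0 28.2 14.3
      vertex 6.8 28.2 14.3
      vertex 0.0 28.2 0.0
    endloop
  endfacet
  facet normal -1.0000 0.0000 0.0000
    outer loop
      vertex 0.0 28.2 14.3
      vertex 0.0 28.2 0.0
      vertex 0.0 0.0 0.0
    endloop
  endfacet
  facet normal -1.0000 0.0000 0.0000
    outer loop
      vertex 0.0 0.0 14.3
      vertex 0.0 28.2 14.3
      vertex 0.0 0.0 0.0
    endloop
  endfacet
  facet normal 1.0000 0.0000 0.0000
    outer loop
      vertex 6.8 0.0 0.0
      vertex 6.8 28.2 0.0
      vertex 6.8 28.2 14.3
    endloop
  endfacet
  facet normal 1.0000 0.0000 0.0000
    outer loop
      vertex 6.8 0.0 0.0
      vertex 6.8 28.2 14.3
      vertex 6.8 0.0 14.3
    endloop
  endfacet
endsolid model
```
; perimeter-only toolpath
G21 ; units = mm
G90 ; absolute positioning
G28 ; home
; layer 1
G0 Z2.4
G0 X0.0 Y0.0
G1 X6.8 Y0.0
G1 X6.8 Y28.2
G1 X0.0 Y28.2
G1 X0.0 Y0.0
; layer 2
G0 Z4.8
G0 X0.0 Y0.0
G1 X6.8 Y0.0
G1 X6.8 Y28.2
G1 X0.0 Y28.2
G1 X0.0 Y0.0
; layer 3
G0 Z7.2
G0 X0.0 Y0.0
G1 X6.8 Y0.0
G1 X6.8 Y28.2
G1 X0.0 Y28.2
G1 X0.0 Y0.0
; layer 4
G0 Z9.5
G0 X0.0 Y0.0
G1 X6.8 Y0.0
G1 X6.8 Y28.2
G1 X0.0 Y28.2
G1 X0.0 Y0.0
; layer 5
G0 Z11.9
G0 X0.0 Y0.0
G1 X6.8 Y0.0
G1 X6.8 Y28.2
G1 X0.0 Y28.2
G1 X0.0 Y0.0
; layer 6
G0 Z14.3
G0 X0.0 Y0.0
G1 X6.8 Y0.0
G1 X6.8 Y28.2
G1 X0.0 Y28.2
G1 X0.0 Y0.0
M2 ; end

The solid is a rectangular box, roughly 6.8 × 28.2 mm footprint and 14.3 mm tall. Slicing at Δz = 2.4 mm — 6 equal slices spanning the solid's height, so layer i sits at z = i·h/6 — gives 6 non-empty perimeters. Each is a 4-segment closed polygon; G0 lifts to the layer z and rapids to the start vertex, then G1 traces the edges.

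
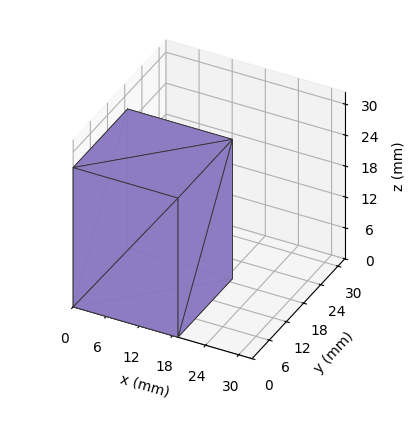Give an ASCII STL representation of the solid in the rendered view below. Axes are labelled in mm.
Reading the render: the shape is a rectangular box, roughly 19 × 19 mm footprint and 27 mm tall (dimensions read to the nearest mm from the axis ticks). For the STL, each face is triangulated and given an outward normal.

solid part
  facet normal 0.0000 0.0000 -1.0000
    outer loop
      vertex 19.0 19.0 0.0
      vertex 19.0 0.0 0.0
      vertex 0.0 0.0 0.0
    endloop
  endfacet
  facet normal 0.0000 0.0000 -1.0000
    outer loop
      vertex 0.0 19.0 0.0
      vertex 19.0 19.0 0.0
      vertex 0.0 0.0 0.0
    endloop
  endfacet
  facet normal 0.0000 0.0000 1.0000
    outer loop
      vertex 0.0 0.0 27.0
      vertex 19.0 0.0 27.0
      vertex 19.0 19.0 27.0
    endloop
  endfacet
  facet normal 0.0000 0.0000 1.0000
    outer loop
      vertex 0.0 0.0 27.0
      vertex 19.0 19.0 27.0
      vertex 0.0 19.0 27.0
    endloop
  endfacet
  facet normal 0.0000 -1.0000 0.0000
    outer loop
      vertex 0.0 0.0 0.0
      vertex 19.0 0.0 0.0
      vertex 19.0 0.0 27.0
    endloop
  endfacet
  facet normal 0.0000 -1.0000 0.0000
    outer loop
      vertex 0.0 0.0 0.0
      vertex 19.0 0.0 27.0
      vertex 0.0 0.0 27.0
    endloop
  endfacet
  facet normal 0.0000 1.0000 0.0000
    outer loop
      vertex 19.0 19.0 27.0
      vertex 19.0 19.0 0.0
      vertex 0.0 19.0 0.0
    endloop
  endfacet
  facet normal 0.0000 1.0000 0.0000
    outer loop
      vertex 0.0 19.0 27.0
      vertex 19.0 19.0 27.0
      vertex 0.0 19.0 0.0
    endloop
  endfacet
  facet normal -1.0000 0.0000 0.0000
    outer loop
      vertex 0.0 19.0 27.0
      vertex 0.0 19.0 0.0
      vertex 0.0 0.0 0.0
    endloop
  endfacet
  facet normal -1.0000 0.0000 0.0000
    outer loop
      vertex 0.0 0.0 27.0
      vertex 0.0 19.0 27.0
      vertex 0.0 0.0 0.0
    endloop
  endfacet
  facet normal 1.0000 0.0000 0.0000
    outer loop
      vertex 19.0 0.0 0.0
      vertex 19.0 19.0 0.0
      vertex 19.0 19.0 27.0
    endloop
  endfacet
  facet normal 1.0000 0.0000 0.0000
    outer loop
      vertex 19.0 0.0 0.0
      vertex 19.0 19.0 27.0
      vertex 19.0 0.0 27.0
    endloop
  endfacet
endsolid part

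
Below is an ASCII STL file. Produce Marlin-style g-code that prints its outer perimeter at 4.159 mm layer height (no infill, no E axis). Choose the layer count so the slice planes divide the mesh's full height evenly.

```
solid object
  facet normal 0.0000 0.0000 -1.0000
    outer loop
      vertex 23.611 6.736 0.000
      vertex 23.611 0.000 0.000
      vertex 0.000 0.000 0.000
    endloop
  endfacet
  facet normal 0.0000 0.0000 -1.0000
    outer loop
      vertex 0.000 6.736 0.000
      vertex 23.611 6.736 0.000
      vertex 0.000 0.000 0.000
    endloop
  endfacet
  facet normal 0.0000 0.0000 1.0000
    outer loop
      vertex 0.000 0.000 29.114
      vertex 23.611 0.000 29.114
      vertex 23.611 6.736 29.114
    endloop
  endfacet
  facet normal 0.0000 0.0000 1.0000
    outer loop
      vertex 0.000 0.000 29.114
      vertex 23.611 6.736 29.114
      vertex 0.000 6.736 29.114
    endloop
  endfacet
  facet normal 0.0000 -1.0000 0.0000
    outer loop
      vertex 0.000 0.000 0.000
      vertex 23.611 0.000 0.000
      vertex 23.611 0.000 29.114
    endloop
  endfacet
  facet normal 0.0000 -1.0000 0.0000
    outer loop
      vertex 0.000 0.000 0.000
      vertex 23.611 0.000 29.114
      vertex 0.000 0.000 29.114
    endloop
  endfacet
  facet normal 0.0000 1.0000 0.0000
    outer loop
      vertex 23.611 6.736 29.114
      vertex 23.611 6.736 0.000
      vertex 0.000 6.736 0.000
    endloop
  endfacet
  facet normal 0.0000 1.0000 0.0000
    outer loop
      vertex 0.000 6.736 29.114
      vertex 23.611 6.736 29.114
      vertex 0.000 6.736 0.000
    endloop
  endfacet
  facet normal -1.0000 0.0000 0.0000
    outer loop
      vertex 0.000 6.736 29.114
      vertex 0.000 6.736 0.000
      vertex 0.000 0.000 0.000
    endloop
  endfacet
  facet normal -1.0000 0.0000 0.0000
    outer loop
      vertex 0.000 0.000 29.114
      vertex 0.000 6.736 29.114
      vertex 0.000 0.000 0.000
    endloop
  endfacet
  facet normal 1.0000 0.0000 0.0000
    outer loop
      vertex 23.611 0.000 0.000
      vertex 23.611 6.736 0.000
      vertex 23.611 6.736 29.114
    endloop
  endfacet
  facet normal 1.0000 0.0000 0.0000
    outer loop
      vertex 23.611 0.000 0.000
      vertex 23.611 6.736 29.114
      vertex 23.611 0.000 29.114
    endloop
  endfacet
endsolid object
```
; perimeter-only toolpath
G21 ; units = mm
G90 ; absolute positioning
G28 ; home
; layer 1
G0 Z4.159
G0 X0.000 Y0.000
G1 X23.611 Y0.000
G1 X23.611 Y6.736
G1 X0.000 Y6.736
G1 X0.000 Y0.000
; layer 2
G0 Z8.318
G0 X0.000 Y0.000
G1 X23.611 Y0.000
G1 X23.611 Y6.736
G1 X0.000 Y6.736
G1 X0.000 Y0.000
; layer 3
G0 Z12.477
G0 X0.000 Y0.000
G1 X23.611 Y0.000
G1 X23.611 Y6.736
G1 X0.000 Y6.736
G1 X0.000 Y0.000
; layer 4
G0 Z16.637
G0 X0.000 Y0.000
G1 X23.611 Y0.000
G1 X23.611 Y6.736
G1 X0.000 Y6.736
G1 X0.000 Y0.000
; layer 5
G0 Z20.796
G0 X0.000 Y0.000
G1 X23.611 Y0.000
G1 X23.611 Y6.736
G1 X0.000 Y6.736
G1 X0.000 Y0.000
; layer 6
G0 Z24.955
G0 X0.000 Y0.000
G1 X23.611 Y0.000
G1 X23.611 Y6.736
G1 X0.000 Y6.736
G1 X0.000 Y0.000
; layer 7
G0 Z29.114
G0 X0.000 Y0.000
G1 X23.611 Y0.000
G1 X23.611 Y6.736
G1 X0.000 Y6.736
G1 X0.000 Y0.000
M2 ; end

The solid is a rectangular box, roughly 23.6 × 6.74 mm footprint and 29.1 mm tall. Slicing at Δz = 4.159 mm — 7 equal slices spanning the solid's height, so layer i sits at z = i·h/7 — gives 7 non-empty perimeters. Each is a 4-segment closed polygon; G0 lifts to the layer z and rapids to the start vertex, then G1 traces the edges.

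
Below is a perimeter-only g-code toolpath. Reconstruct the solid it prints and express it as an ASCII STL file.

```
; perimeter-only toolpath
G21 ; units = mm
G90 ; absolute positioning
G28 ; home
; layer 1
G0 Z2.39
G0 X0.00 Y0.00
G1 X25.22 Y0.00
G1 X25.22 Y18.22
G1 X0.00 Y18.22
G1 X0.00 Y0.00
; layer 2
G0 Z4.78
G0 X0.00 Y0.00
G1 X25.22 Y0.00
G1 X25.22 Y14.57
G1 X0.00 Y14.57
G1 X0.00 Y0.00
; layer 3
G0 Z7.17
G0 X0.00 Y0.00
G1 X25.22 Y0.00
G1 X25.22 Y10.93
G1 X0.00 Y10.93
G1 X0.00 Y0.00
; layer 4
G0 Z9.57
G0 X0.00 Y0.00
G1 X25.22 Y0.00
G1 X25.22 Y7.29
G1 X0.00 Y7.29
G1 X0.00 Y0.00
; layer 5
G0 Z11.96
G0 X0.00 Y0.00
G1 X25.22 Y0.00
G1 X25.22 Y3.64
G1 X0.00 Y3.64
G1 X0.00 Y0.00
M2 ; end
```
solid part
  facet normal 0.0000 0.0000 -1.0000
    outer loop
      vertex 25.22 21.86 0.00
      vertex 25.22 0.00 0.00
      vertex 0.00 0.00 0.00
    endloop
  endfacet
  facet normal 0.0000 0.0000 -1.0000
    outer loop
      vertex 0.00 21.86 0.00
      vertex 25.22 21.86 0.00
      vertex 0.00 0.00 0.00
    endloop
  endfacet
  facet normal 0.0000 -1.0000 0.0000
    outer loop
      vertex 0.00 0.00 0.00
      vertex 25.22 0.00 0.00
      vertex 25.22 0.00 14.35
    endloop
  endfacet
  facet normal 0.0000 -1.0000 0.0000
    outer loop
      vertex 0.00 0.00 0.00
      vertex 25.22 0.00 14.35
      vertex 0.00 0.00 14.35
    endloop
  endfacet
  facet normal 0.0000 0.5488 0.8360
    outer loop
      vertex 0.00 0.00 14.35
      vertex 25.22 0.00 14.35
      vertex 25.22 21.86 0.00
    endloop
  endfacet
  facet normal 0.0000 0.5488 0.8360
    outer loop
      vertex 0.00 0.00 14.35
      vertex 25.22 21.86 0.00
      vertex 0.00 21.86 0.00
    endloop
  endfacet
  facet normal -1.0000 0.0000 0.0000
    outer loop
      vertex 0.00 0.00 14.35
      vertex 0.00 21.86 0.00
      vertex 0.00 0.00 0.00
    endloop
  endfacet
  facet normal 1.0000 0.0000 0.0000
    outer loop
      vertex 25.22 0.00 0.00
      vertex 25.22 21.86 0.00
      vertex 25.22 0.00 14.35
    endloop
  endfacet
endsolid part

The G0 Z moves step by Δz≈2.39 mm. The G1 loops shrink linearly with z, so the solid tapers from its base footprint up to z≈14.3. Closing with a flat bottom cap and the tapered top and triangulating gives 8 facets — a wedge (ramp): 25.2 × 21.9 mm base, rising to 14.3 mm along the y=0 edge and sloping linearly to z=0 at y=21.9.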